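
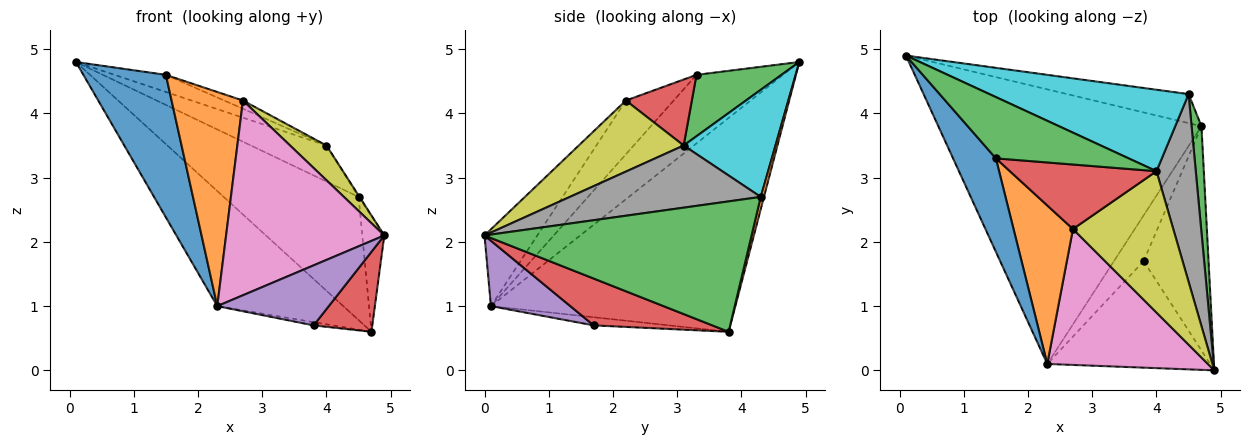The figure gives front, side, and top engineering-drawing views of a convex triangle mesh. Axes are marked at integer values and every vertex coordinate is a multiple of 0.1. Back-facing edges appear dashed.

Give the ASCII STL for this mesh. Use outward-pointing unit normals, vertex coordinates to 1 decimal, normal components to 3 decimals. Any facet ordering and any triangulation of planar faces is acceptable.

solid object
 facet normal -0.600 0.309 -0.738
  outer loop
   vertex 2.3 0.1 1.0
   vertex 0.1 4.9 4.8
   vertex 4.7 3.8 0.6
  endloop
 endfacet
 facet normal 0.023 0.973 -0.229
  outer loop
   vertex 4.5 4.3 2.7
   vertex 4.7 3.8 0.6
   vertex 0.1 4.9 4.8
  endloop
 endfacet
 facet normal 0.994 0.082 0.075
  outer loop
   vertex 4.5 4.3 2.7
   vertex 4.9 0.0 2.1
   vertex 4.7 3.8 0.6
  endloop
 endfacet
 facet normal 0.562 -0.278 -0.779
  outer loop
   vertex 3.8 1.7 0.7
   vertex 4.7 3.8 0.6
   vertex 4.9 0.0 2.1
  endloop
 endfacet
 facet normal 0.330 -0.464 -0.822
  outer loop
   vertex 3.8 1.7 0.7
   vertex 4.9 0.0 2.1
   vertex 2.3 0.1 1.0
  endloop
 endfacet
 facet normal -0.264 0.068 -0.962
  outer loop
   vertex 3.8 1.7 0.7
   vertex 2.3 0.1 1.0
   vertex 4.7 3.8 0.6
  endloop
 endfacet
 facet normal -0.264 -0.791 0.552
  outer loop
   vertex 2.7 2.2 4.2
   vertex 2.3 0.1 1.0
   vertex 4.9 0.0 2.1
  endloop
 endfacet
 facet normal 0.845 0.004 0.534
  outer loop
   vertex 4.0 3.1 3.5
   vertex 4.9 0.0 2.1
   vertex 4.5 4.3 2.7
  endloop
 endfacet
 facet normal 0.567 -0.197 0.800
  outer loop
   vertex 4.0 3.1 3.5
   vertex 2.7 2.2 4.2
   vertex 4.9 0.0 2.1
  endloop
 endfacet
 facet normal 0.441 0.363 0.821
  outer loop
   vertex 4.0 3.1 3.5
   vertex 4.5 4.3 2.7
   vertex 0.1 4.9 4.8
  endloop
 endfacet
 facet normal -0.660 -0.629 0.412
  outer loop
   vertex 1.5 3.3 4.6
   vertex 0.1 4.9 4.8
   vertex 2.3 0.1 1.0
  endloop
 endfacet
 facet normal -0.474 -0.708 0.524
  outer loop
   vertex 1.5 3.3 4.6
   vertex 2.3 0.1 1.0
   vertex 2.7 2.2 4.2
  endloop
 endfacet
 facet normal 0.407 0.246 0.880
  outer loop
   vertex 1.5 3.3 4.6
   vertex 4.0 3.1 3.5
   vertex 0.1 4.9 4.8
  endloop
 endfacet
 facet normal 0.408 0.115 0.906
  outer loop
   vertex 1.5 3.3 4.6
   vertex 2.7 2.2 4.2
   vertex 4.0 3.1 3.5
  endloop
 endfacet
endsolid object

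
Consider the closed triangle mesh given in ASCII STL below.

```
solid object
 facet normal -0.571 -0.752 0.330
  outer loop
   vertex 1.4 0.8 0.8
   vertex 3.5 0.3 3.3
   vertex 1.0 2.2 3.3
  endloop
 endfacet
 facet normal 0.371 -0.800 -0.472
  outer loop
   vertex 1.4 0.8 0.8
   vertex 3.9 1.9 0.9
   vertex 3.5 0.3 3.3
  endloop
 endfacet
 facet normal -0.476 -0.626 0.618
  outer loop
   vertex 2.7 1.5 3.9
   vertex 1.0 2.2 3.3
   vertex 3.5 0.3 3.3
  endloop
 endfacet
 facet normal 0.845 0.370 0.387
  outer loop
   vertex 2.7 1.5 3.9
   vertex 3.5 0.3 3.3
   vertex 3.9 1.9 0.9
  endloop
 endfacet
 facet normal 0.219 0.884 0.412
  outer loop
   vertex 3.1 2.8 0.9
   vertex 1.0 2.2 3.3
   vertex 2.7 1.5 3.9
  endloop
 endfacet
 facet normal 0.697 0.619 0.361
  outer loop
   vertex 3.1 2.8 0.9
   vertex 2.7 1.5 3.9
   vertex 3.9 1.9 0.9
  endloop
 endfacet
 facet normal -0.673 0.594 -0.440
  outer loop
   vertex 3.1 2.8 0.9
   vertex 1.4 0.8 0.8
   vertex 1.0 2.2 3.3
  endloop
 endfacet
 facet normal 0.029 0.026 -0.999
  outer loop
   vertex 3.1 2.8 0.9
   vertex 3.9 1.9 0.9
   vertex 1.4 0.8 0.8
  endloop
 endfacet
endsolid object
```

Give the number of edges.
12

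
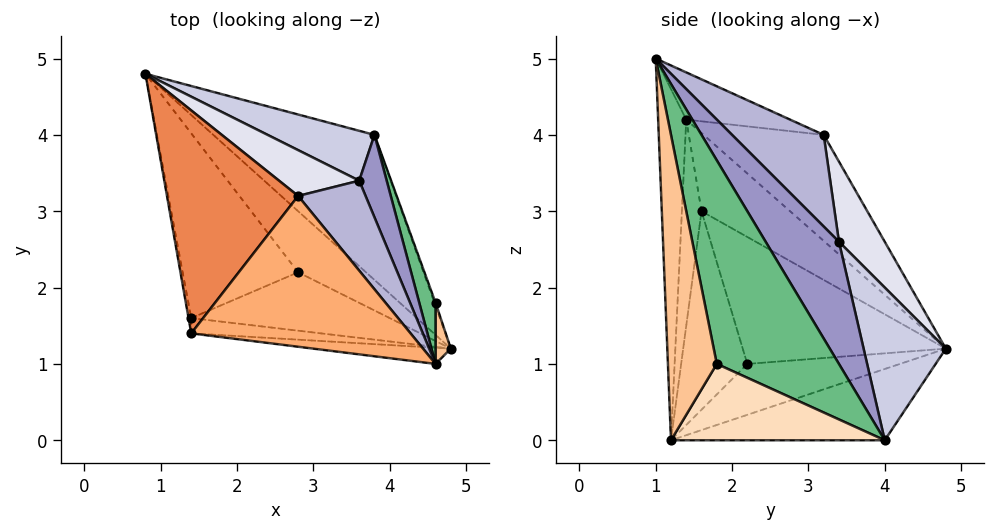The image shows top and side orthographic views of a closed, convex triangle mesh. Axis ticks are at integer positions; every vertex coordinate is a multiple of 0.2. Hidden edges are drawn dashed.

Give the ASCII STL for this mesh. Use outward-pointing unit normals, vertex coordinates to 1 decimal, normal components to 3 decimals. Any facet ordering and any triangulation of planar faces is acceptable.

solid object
 facet normal -0.113 -0.993 -0.044
  outer loop
   vertex 1.4 1.4 4.2
   vertex 4.8 1.2 0.0
   vertex 4.6 1.0 5.0
  endloop
 endfacet
 facet normal -0.400 -0.143 -0.905
  outer loop
   vertex 3.8 4.0 0.0
   vertex 4.8 1.2 0.0
   vertex 0.8 4.8 1.2
  endloop
 endfacet
 facet normal -0.979 -0.202 -0.034
  outer loop
   vertex 1.4 1.6 3.0
   vertex 1.4 1.4 4.2
   vertex 0.8 4.8 1.2
  endloop
 endfacet
 facet normal -0.253 -0.954 -0.159
  outer loop
   vertex 1.4 1.6 3.0
   vertex 4.8 1.2 0.0
   vertex 1.4 1.4 4.2
  endloop
 endfacet
 facet normal -0.545 0.499 0.674
  outer loop
   vertex 2.8 3.2 4.0
   vertex 0.8 4.8 1.2
   vertex 1.4 1.4 4.2
  endloop
 endfacet
 facet normal -0.203 0.263 0.943
  outer loop
   vertex 2.8 3.2 4.0
   vertex 1.4 1.4 4.2
   vertex 4.6 1.0 5.0
  endloop
 endfacet
 facet normal 0.969 0.242 0.048
  outer loop
   vertex 4.6 1.8 1.0
   vertex 4.6 1.0 5.0
   vertex 4.8 1.2 0.0
  endloop
 endfacet
 facet normal 0.942 0.336 -0.013
  outer loop
   vertex 4.6 1.8 1.0
   vertex 4.8 1.2 0.0
   vertex 3.8 4.0 0.0
  endloop
 endfacet
 facet normal 0.926 0.370 0.074
  outer loop
   vertex 4.6 1.8 1.0
   vertex 3.8 4.0 0.0
   vertex 4.6 1.0 5.0
  endloop
 endfacet
 facet normal -0.557 -0.371 -0.743
  outer loop
   vertex 2.8 2.2 1.0
   vertex 0.8 4.8 1.2
   vertex 4.8 1.2 0.0
  endloop
 endfacet
 facet normal -0.657 -0.459 -0.598
  outer loop
   vertex 2.8 2.2 1.0
   vertex 1.4 1.6 3.0
   vertex 0.8 4.8 1.2
  endloop
 endfacet
 facet normal -0.577 -0.577 -0.577
  outer loop
   vertex 2.8 2.2 1.0
   vertex 4.8 1.2 0.0
   vertex 1.4 1.6 3.0
  endloop
 endfacet
 facet normal 0.827 0.531 0.186
  outer loop
   vertex 3.6 3.4 2.6
   vertex 4.6 1.0 5.0
   vertex 3.8 4.0 0.0
  endloop
 endfacet
 facet normal 0.590 0.680 0.434
  outer loop
   vertex 3.6 3.4 2.6
   vertex 2.8 3.2 4.0
   vertex 4.6 1.0 5.0
  endloop
 endfacet
 facet normal 0.337 0.911 0.236
  outer loop
   vertex 3.6 3.4 2.6
   vertex 3.8 4.0 0.0
   vertex 0.8 4.8 1.2
  endloop
 endfacet
 facet normal 0.302 0.905 0.302
  outer loop
   vertex 3.6 3.4 2.6
   vertex 0.8 4.8 1.2
   vertex 2.8 3.2 4.0
  endloop
 endfacet
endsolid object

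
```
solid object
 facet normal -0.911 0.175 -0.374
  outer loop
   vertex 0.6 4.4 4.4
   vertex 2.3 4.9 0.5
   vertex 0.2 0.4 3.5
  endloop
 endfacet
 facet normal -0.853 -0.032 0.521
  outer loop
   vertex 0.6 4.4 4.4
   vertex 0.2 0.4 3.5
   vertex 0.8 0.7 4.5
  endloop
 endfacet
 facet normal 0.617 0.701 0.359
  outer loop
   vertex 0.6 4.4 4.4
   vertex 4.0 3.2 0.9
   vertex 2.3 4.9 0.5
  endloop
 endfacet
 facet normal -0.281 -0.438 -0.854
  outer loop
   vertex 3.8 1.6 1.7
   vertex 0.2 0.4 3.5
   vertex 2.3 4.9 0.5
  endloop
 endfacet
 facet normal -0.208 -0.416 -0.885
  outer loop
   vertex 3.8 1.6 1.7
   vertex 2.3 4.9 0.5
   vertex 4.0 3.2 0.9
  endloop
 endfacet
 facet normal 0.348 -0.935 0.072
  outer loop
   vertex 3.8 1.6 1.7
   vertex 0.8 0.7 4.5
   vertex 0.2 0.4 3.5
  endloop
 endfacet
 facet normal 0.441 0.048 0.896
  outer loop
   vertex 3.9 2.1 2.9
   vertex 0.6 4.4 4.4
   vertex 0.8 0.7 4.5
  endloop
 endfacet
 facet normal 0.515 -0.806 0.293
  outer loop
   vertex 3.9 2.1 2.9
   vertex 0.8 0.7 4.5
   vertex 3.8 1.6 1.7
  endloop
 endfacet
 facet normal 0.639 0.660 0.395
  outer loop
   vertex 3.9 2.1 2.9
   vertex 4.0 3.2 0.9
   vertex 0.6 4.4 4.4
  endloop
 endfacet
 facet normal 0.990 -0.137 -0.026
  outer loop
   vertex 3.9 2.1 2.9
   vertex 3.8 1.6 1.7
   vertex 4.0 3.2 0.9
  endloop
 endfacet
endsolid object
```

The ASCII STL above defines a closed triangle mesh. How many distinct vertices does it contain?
7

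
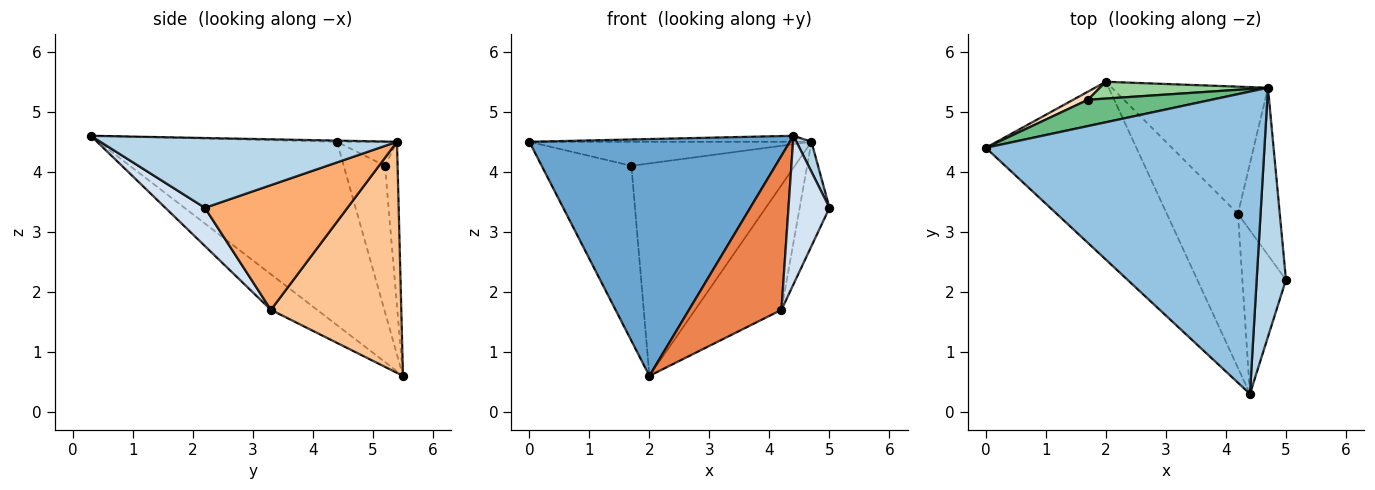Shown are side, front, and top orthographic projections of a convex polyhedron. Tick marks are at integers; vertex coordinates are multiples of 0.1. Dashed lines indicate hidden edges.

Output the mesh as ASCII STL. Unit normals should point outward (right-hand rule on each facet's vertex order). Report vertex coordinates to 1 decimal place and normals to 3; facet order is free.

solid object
 facet normal -0.590 -0.645 -0.485
  outer loop
   vertex 2.0 5.5 0.6
   vertex 4.4 0.3 4.6
   vertex 0.0 4.4 4.5
  endloop
 endfacet
 facet normal -0.004 0.020 1.000
  outer loop
   vertex 4.7 5.4 4.5
   vertex 0.0 4.4 4.5
   vertex 4.4 0.3 4.6
  endloop
 endfacet
 facet normal 0.921 -0.047 0.387
  outer loop
   vertex 4.7 5.4 4.5
   vertex 4.4 0.3 4.6
   vertex 5.0 2.2 3.4
  endloop
 endfacet
 facet normal 0.544 -0.564 -0.621
  outer loop
   vertex 4.2 3.3 1.7
   vertex 5.0 2.2 3.4
   vertex 4.4 0.3 4.6
  endloop
 endfacet
 facet normal -0.333 -0.667 -0.667
  outer loop
   vertex 4.2 3.3 1.7
   vertex 4.4 0.3 4.6
   vertex 2.0 5.5 0.6
  endloop
 endfacet
 facet normal 0.930 0.194 -0.312
  outer loop
   vertex 4.2 3.3 1.7
   vertex 4.7 5.4 4.5
   vertex 5.0 2.2 3.4
  endloop
 endfacet
 facet normal 0.726 0.481 -0.491
  outer loop
   vertex 4.2 3.3 1.7
   vertex 2.0 5.5 0.6
   vertex 4.7 5.4 4.5
  endloop
 endfacet
 facet normal -0.417 0.908 0.042
  outer loop
   vertex 1.7 5.2 4.1
   vertex 2.0 5.5 0.6
   vertex 0.0 4.4 4.5
  endloop
 endfacet
 facet normal -0.142 0.667 0.731
  outer loop
   vertex 1.7 5.2 4.1
   vertex 0.0 4.4 4.5
   vertex 4.7 5.4 4.5
  endloop
 endfacet
 facet normal -0.077 0.994 0.079
  outer loop
   vertex 1.7 5.2 4.1
   vertex 4.7 5.4 4.5
   vertex 2.0 5.5 0.6
  endloop
 endfacet
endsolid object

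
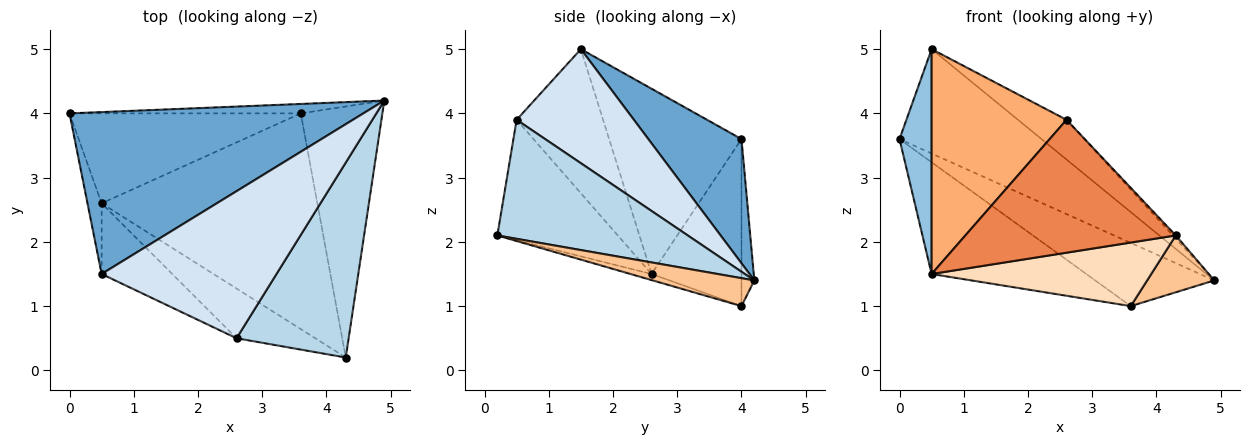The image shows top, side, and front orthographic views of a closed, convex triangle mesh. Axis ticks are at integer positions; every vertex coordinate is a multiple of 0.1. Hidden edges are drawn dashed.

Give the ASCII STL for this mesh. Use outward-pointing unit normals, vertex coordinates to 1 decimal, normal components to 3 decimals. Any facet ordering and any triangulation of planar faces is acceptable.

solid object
 facet normal 0.335 0.510 0.792
  outer loop
   vertex 0.5 1.5 5.0
   vertex 4.9 4.2 1.4
   vertex 0.0 4.0 3.6
  endloop
 endfacet
 facet normal -0.969 -0.235 -0.074
  outer loop
   vertex 0.5 2.6 1.5
   vertex 0.5 1.5 5.0
   vertex 0.0 4.0 3.6
  endloop
 endfacet
 facet normal 0.728 0.011 0.686
  outer loop
   vertex 2.6 0.5 3.9
   vertex 4.3 0.2 2.1
   vertex 4.9 4.2 1.4
  endloop
 endfacet
 facet normal 0.533 0.221 0.817
  outer loop
   vertex 2.6 0.5 3.9
   vertex 4.9 4.2 1.4
   vertex 0.5 1.5 5.0
  endloop
 endfacet
 facet normal -0.473 -0.825 -0.309
  outer loop
   vertex 2.6 0.5 3.9
   vertex 0.5 2.6 1.5
   vertex 4.3 0.2 2.1
  endloop
 endfacet
 facet normal -0.522 -0.814 -0.256
  outer loop
   vertex 2.6 0.5 3.9
   vertex 0.5 1.5 5.0
   vertex 0.5 2.6 1.5
  endloop
 endfacet
 facet normal 0.317 -0.209 -0.925
  outer loop
   vertex 3.6 4.0 1.0
   vertex 4.9 4.2 1.4
   vertex 4.3 0.2 2.1
  endloop
 endfacet
 facet normal -0.027 -0.283 -0.959
  outer loop
   vertex 3.6 4.0 1.0
   vertex 4.3 0.2 2.1
   vertex 0.5 2.6 1.5
  endloop
 endfacet
 facet normal -0.106 0.983 -0.147
  outer loop
   vertex 3.6 4.0 1.0
   vertex 0.0 4.0 3.6
   vertex 4.9 4.2 1.4
  endloop
 endfacet
 facet normal -0.413 0.710 -0.571
  outer loop
   vertex 3.6 4.0 1.0
   vertex 0.5 2.6 1.5
   vertex 0.0 4.0 3.6
  endloop
 endfacet
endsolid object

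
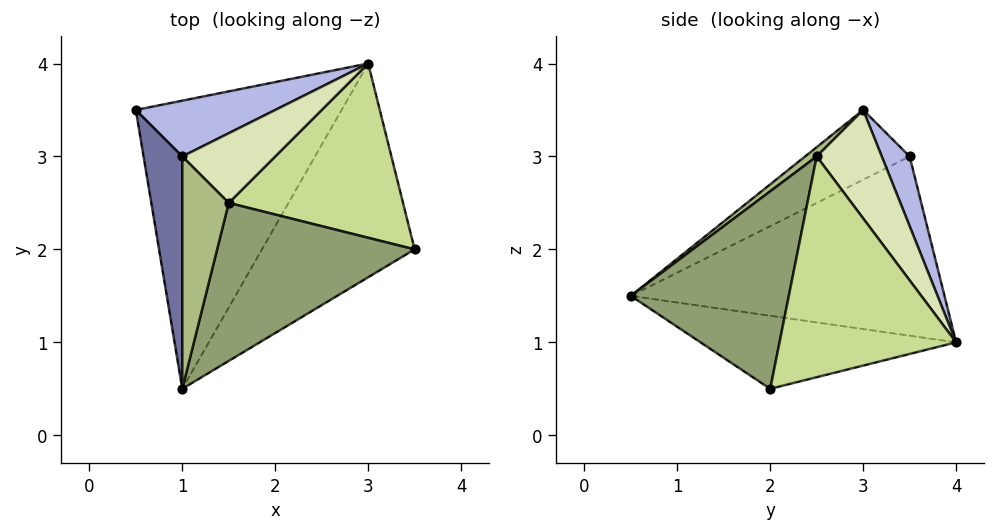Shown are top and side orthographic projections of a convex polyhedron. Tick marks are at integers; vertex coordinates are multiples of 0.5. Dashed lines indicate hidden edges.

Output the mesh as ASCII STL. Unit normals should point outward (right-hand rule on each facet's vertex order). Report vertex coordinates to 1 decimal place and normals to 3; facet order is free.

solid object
 facet normal -0.815 -0.362 0.453
  outer loop
   vertex 1.0 3.0 3.5
   vertex 0.5 3.5 3.0
   vertex 1.0 0.5 1.5
  endloop
 endfacet
 facet normal -0.634 0.258 -0.728
  outer loop
   vertex 3.0 4.0 1.0
   vertex 1.0 0.5 1.5
   vertex 0.5 3.5 3.0
  endloop
 endfacet
 facet normal -0.428 0.117 -0.896
  outer loop
   vertex 3.0 4.0 1.0
   vertex 3.5 2.0 0.5
   vertex 1.0 0.5 1.5
  endloop
 endfacet
 facet normal 0.267 0.802 0.535
  outer loop
   vertex 3.0 4.0 1.0
   vertex 0.5 3.5 3.0
   vertex 1.0 3.0 3.5
  endloop
 endfacet
 facet normal 0.577 -0.577 0.577
  outer loop
   vertex 1.5 2.5 3.0
   vertex 1.0 0.5 1.5
   vertex 3.5 2.0 0.5
  endloop
 endfacet
 facet normal 0.154 -0.617 0.772
  outer loop
   vertex 1.5 2.5 3.0
   vertex 1.0 3.0 3.5
   vertex 1.0 0.5 1.5
  endloop
 endfacet
 facet normal 0.784 0.041 0.619
  outer loop
   vertex 1.5 2.5 3.0
   vertex 3.5 2.0 0.5
   vertex 3.0 4.0 1.0
  endloop
 endfacet
 facet normal 0.755 0.108 0.647
  outer loop
   vertex 1.5 2.5 3.0
   vertex 3.0 4.0 1.0
   vertex 1.0 3.0 3.5
  endloop
 endfacet
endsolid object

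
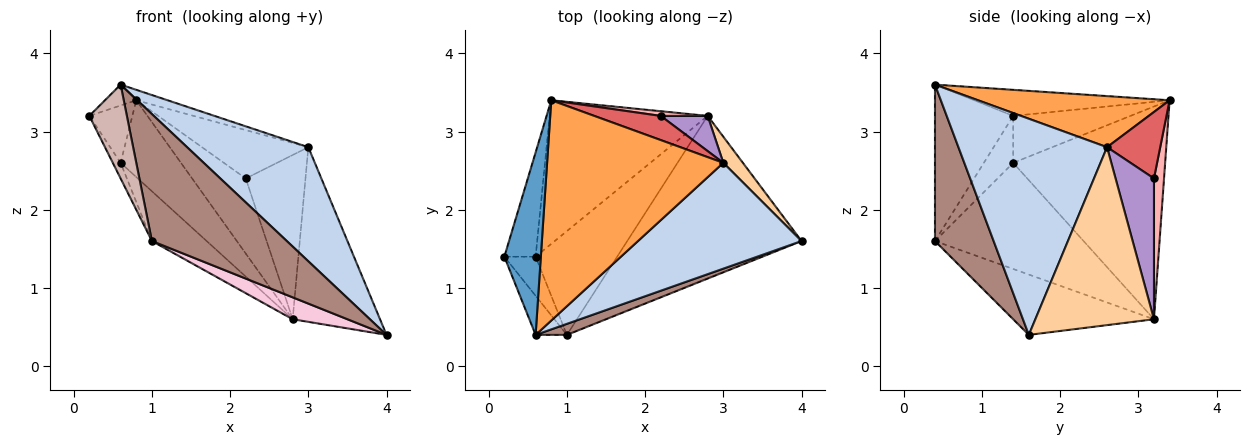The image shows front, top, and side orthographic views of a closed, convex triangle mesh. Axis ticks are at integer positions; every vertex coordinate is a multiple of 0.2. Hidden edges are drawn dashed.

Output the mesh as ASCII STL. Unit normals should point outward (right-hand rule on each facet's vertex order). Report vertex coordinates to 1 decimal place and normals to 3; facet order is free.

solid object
 facet normal -0.579 0.093 0.810
  outer loop
   vertex 0.6 0.4 3.6
   vertex 0.8 3.4 3.4
   vertex 0.2 1.4 3.2
  endloop
 endfacet
 facet normal 0.668 -0.545 0.506
  outer loop
   vertex 3.0 2.6 2.8
   vertex 0.6 0.4 3.6
   vertex 4.0 1.6 0.4
  endloop
 endfacet
 facet normal 0.278 0.045 0.959
  outer loop
   vertex 3.0 2.6 2.8
   vertex 0.8 3.4 3.4
   vertex 0.6 0.4 3.6
  endloop
 endfacet
 facet normal 0.802 0.591 0.088
  outer loop
   vertex 2.8 3.2 0.6
   vertex 3.0 2.6 2.8
   vertex 4.0 1.6 0.4
  endloop
 endfacet
 facet normal -0.796 0.292 -0.531
  outer loop
   vertex 0.6 1.4 2.6
   vertex 0.2 1.4 3.2
   vertex 0.8 3.4 3.4
  endloop
 endfacet
 facet normal -0.765 0.304 -0.568
  outer loop
   vertex 0.6 1.4 2.6
   vertex 0.8 3.4 3.4
   vertex 2.8 3.2 0.6
  endloop
 endfacet
 facet normal 0.408 0.816 0.408
  outer loop
   vertex 2.2 3.2 2.4
   vertex 0.8 3.4 3.4
   vertex 3.0 2.6 2.8
  endloop
 endfacet
 facet normal 0.184 0.981 0.061
  outer loop
   vertex 2.2 3.2 2.4
   vertex 2.8 3.2 0.6
   vertex 0.8 3.4 3.4
  endloop
 endfacet
 facet normal 0.532 0.828 0.177
  outer loop
   vertex 2.2 3.2 2.4
   vertex 3.0 2.6 2.8
   vertex 2.8 3.2 0.6
  endloop
 endfacet
 facet normal -0.761 0.280 -0.585
  outer loop
   vertex 1.0 0.4 1.6
   vertex 0.6 1.4 2.6
   vertex 2.8 3.2 0.6
  endloop
 endfacet
 facet normal 0.397 -0.914 0.079
  outer loop
   vertex 1.0 0.4 1.6
   vertex 4.0 1.6 0.4
   vertex 0.6 0.4 3.6
  endloop
 endfacet
 facet normal -0.887 -0.426 -0.177
  outer loop
   vertex 1.0 0.4 1.6
   vertex 0.6 0.4 3.6
   vertex 0.2 1.4 3.2
  endloop
 endfacet
 facet normal -0.812 0.217 -0.542
  outer loop
   vertex 1.0 0.4 1.6
   vertex 0.2 1.4 3.2
   vertex 0.6 1.4 2.6
  endloop
 endfacet
 facet normal -0.324 -0.126 -0.937
  outer loop
   vertex 1.0 0.4 1.6
   vertex 2.8 3.2 0.6
   vertex 4.0 1.6 0.4
  endloop
 endfacet
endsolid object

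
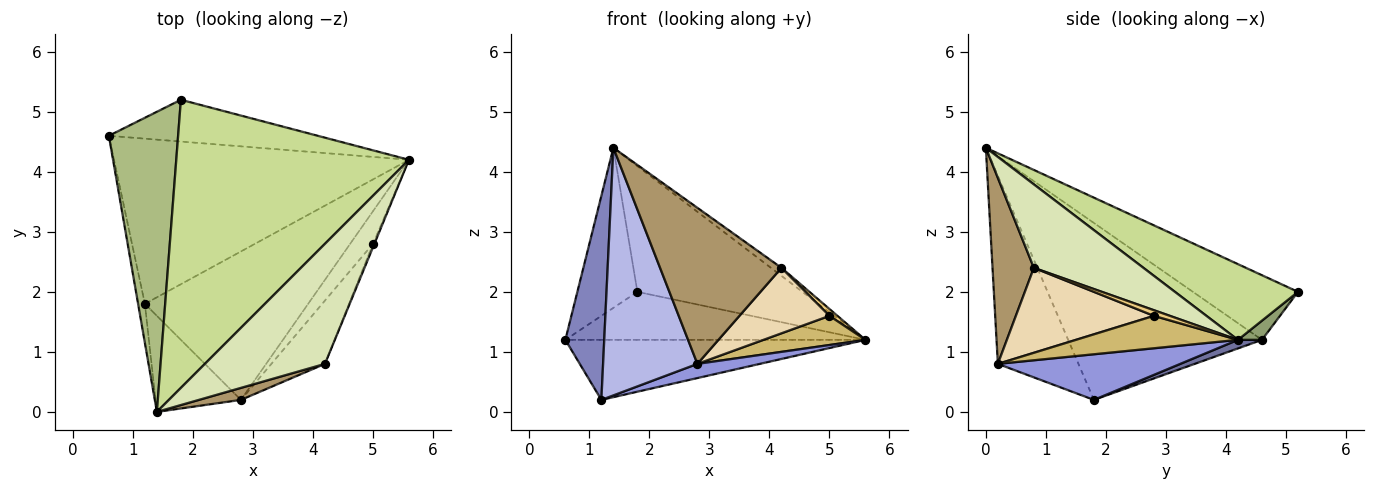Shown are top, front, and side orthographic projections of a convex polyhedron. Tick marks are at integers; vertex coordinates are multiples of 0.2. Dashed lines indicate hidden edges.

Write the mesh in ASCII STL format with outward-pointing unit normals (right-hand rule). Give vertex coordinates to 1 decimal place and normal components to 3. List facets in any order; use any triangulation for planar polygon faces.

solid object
 facet normal 0.027 0.341 -0.940
  outer loop
   vertex 1.2 1.8 0.2
   vertex 0.6 4.6 1.2
   vertex 5.6 4.2 1.2
  endloop
 endfacet
 facet normal -0.980 -0.197 -0.038
  outer loop
   vertex 1.2 1.8 0.2
   vertex 1.4 0.0 4.4
   vertex 0.6 4.6 1.2
  endloop
 endfacet
 facet normal 0.268 -0.092 -0.959
  outer loop
   vertex 2.8 0.2 0.8
   vertex 1.2 1.8 0.2
   vertex 5.6 4.2 1.2
  endloop
 endfacet
 facet normal -0.623 -0.729 -0.283
  outer loop
   vertex 2.8 0.2 0.8
   vertex 1.4 0.0 4.4
   vertex 1.2 1.8 0.2
  endloop
 endfacet
 facet normal 0.060 0.753 -0.655
  outer loop
   vertex 1.8 5.2 2.0
   vertex 5.6 4.2 1.2
   vertex 0.6 4.6 1.2
  endloop
 endfacet
 facet normal -0.636 0.363 0.681
  outer loop
   vertex 1.8 5.2 2.0
   vertex 0.6 4.6 1.2
   vertex 1.4 0.0 4.4
  endloop
 endfacet
 facet normal 0.286 0.383 0.878
  outer loop
   vertex 1.8 5.2 2.0
   vertex 1.4 0.0 4.4
   vertex 5.6 4.2 1.2
  endloop
 endfacet
 facet normal 0.570 0.055 0.820
  outer loop
   vertex 4.2 0.8 2.4
   vertex 5.6 4.2 1.2
   vertex 1.4 0.0 4.4
  endloop
 endfacet
 facet normal 0.322 -0.944 0.073
  outer loop
   vertex 4.2 0.8 2.4
   vertex 1.4 0.0 4.4
   vertex 2.8 0.2 0.8
  endloop
 endfacet
 facet normal 0.727 -0.458 -0.512
  outer loop
   vertex 5.0 2.8 1.6
   vertex 2.8 0.2 0.8
   vertex 5.6 4.2 1.2
  endloop
 endfacet
 facet normal 0.873 -0.436 -0.218
  outer loop
   vertex 5.0 2.8 1.6
   vertex 5.6 4.2 1.2
   vertex 4.2 0.8 2.4
  endloop
 endfacet
 facet normal 0.741 -0.483 -0.467
  outer loop
   vertex 5.0 2.8 1.6
   vertex 4.2 0.8 2.4
   vertex 2.8 0.2 0.8
  endloop
 endfacet
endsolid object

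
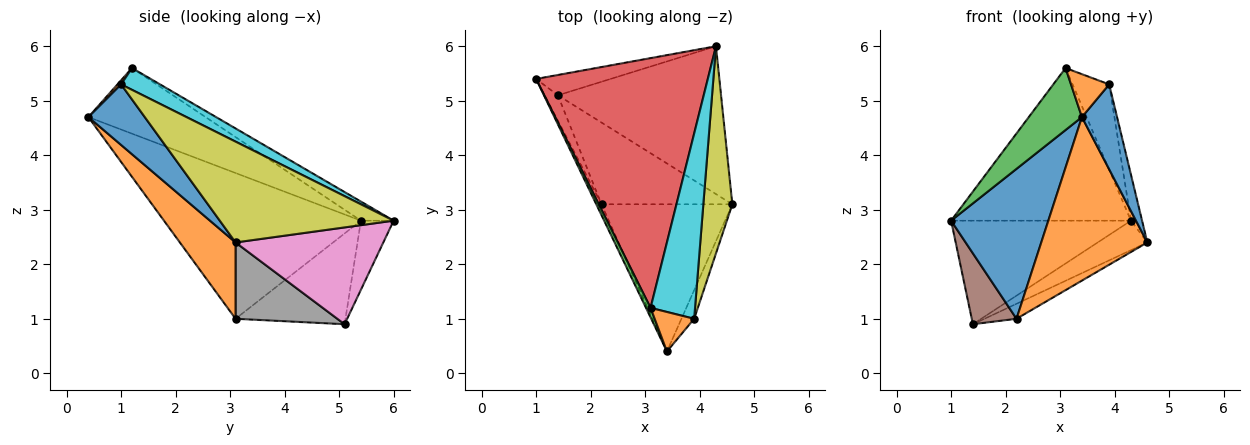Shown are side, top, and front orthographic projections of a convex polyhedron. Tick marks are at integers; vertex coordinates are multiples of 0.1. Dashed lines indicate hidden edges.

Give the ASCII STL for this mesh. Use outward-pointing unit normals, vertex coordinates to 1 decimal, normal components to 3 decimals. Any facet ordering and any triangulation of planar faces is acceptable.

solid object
 facet normal -0.896 -0.442 -0.032
  outer loop
   vertex 2.2 3.1 1.0
   vertex 3.4 0.4 4.7
   vertex 1.0 5.4 2.8
  endloop
 endfacet
 facet normal 0.364 -0.692 -0.623
  outer loop
   vertex 2.2 3.1 1.0
   vertex 4.6 3.1 2.4
   vertex 3.4 0.4 4.7
  endloop
 endfacet
 facet normal -0.909 -0.412 0.063
  outer loop
   vertex 3.1 1.2 5.6
   vertex 1.0 5.4 2.8
   vertex 3.4 0.4 4.7
  endloop
 endfacet
 facet normal -0.094 0.519 0.849
  outer loop
   vertex 3.1 1.2 5.6
   vertex 4.3 6.0 2.8
   vertex 1.0 5.4 2.8
  endloop
 endfacet
 facet normal -0.176 0.966 -0.190
  outer loop
   vertex 1.4 5.1 0.9
   vertex 1.0 5.4 2.8
   vertex 4.3 6.0 2.8
  endloop
 endfacet
 facet normal -0.918 -0.374 -0.134
  outer loop
   vertex 1.4 5.1 0.9
   vertex 2.2 3.1 1.0
   vertex 1.0 5.4 2.8
  endloop
 endfacet
 facet normal 0.503 0.169 -0.848
  outer loop
   vertex 1.4 5.1 0.9
   vertex 4.3 6.0 2.8
   vertex 4.6 3.1 2.4
  endloop
 endfacet
 facet normal 0.498 0.156 -0.853
  outer loop
   vertex 1.4 5.1 0.9
   vertex 4.6 3.1 2.4
   vertex 2.2 3.1 1.0
  endloop
 endfacet
 facet normal 0.959 0.061 0.276
  outer loop
   vertex 3.9 1.0 5.3
   vertex 4.6 3.1 2.4
   vertex 4.3 6.0 2.8
  endloop
 endfacet
 facet normal 0.407 0.382 0.830
  outer loop
   vertex 3.9 1.0 5.3
   vertex 4.3 6.0 2.8
   vertex 3.1 1.2 5.6
  endloop
 endfacet
 facet normal 0.835 -0.521 -0.175
  outer loop
   vertex 3.9 1.0 5.3
   vertex 3.4 0.4 4.7
   vertex 4.6 3.1 2.4
  endloop
 endfacet
 facet normal 0.070 -0.734 0.676
  outer loop
   vertex 3.9 1.0 5.3
   vertex 3.1 1.2 5.6
   vertex 3.4 0.4 4.7
  endloop
 endfacet
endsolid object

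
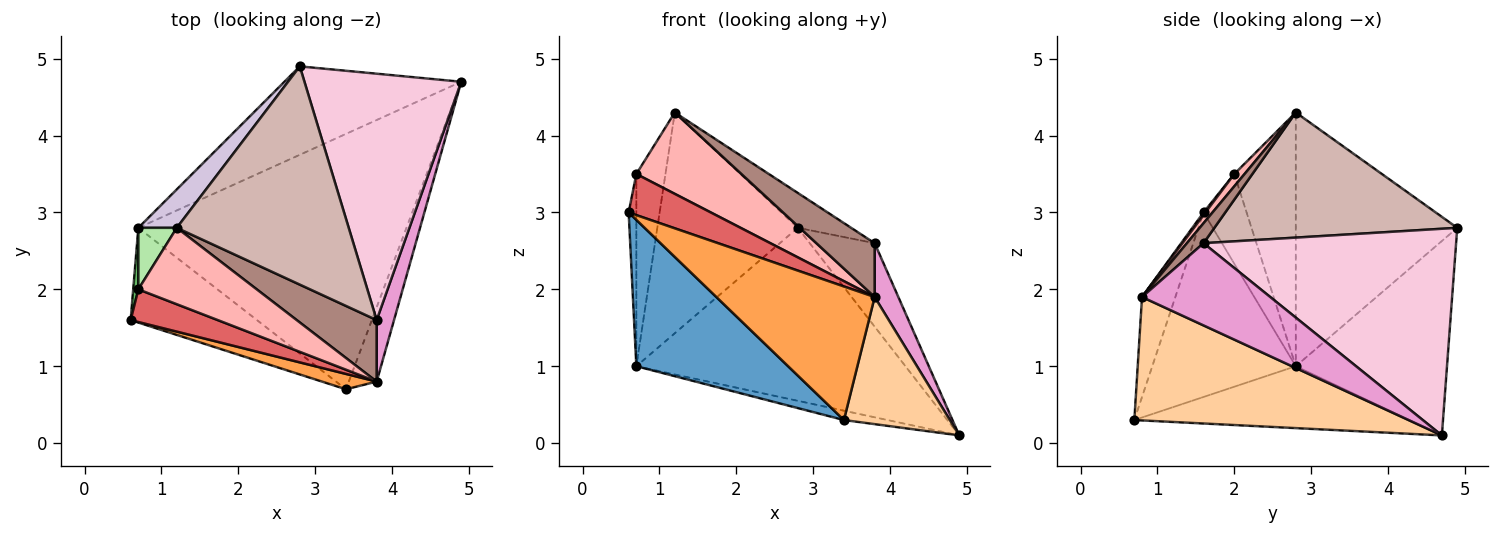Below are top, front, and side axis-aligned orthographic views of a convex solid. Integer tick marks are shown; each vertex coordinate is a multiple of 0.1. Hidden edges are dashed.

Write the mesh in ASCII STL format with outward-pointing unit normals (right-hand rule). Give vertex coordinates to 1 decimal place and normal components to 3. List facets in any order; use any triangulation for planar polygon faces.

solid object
 facet normal -0.622 -0.658 -0.426
  outer loop
   vertex 0.7 2.8 1.0
   vertex 3.4 0.7 0.3
   vertex 0.6 1.6 3.0
  endloop
 endfacet
 facet normal -0.225 0.036 -0.974
  outer loop
   vertex 0.7 2.8 1.0
   vertex 4.9 4.7 0.1
   vertex 3.4 0.7 0.3
  endloop
 endfacet
 facet normal -0.205 -0.972 0.112
  outer loop
   vertex 3.8 0.8 1.9
   vertex 0.6 1.6 3.0
   vertex 3.4 0.7 0.3
  endloop
 endfacet
 facet normal 0.913 -0.353 -0.206
  outer loop
   vertex 3.8 0.8 1.9
   vertex 3.4 0.7 0.3
   vertex 4.9 4.7 0.1
  endloop
 endfacet
 facet normal -0.983 0.176 0.056
  outer loop
   vertex 0.7 2.0 3.5
   vertex 0.7 2.8 1.0
   vertex 0.6 1.6 3.0
  endloop
 endfacet
 facet normal -0.895 0.424 0.136
  outer loop
   vertex 0.7 2.0 3.5
   vertex 1.2 2.8 4.3
   vertex 0.7 2.8 1.0
  endloop
 endfacet
 facet normal 0.018 -0.783 0.622
  outer loop
   vertex 0.7 2.0 3.5
   vertex 0.6 1.6 3.0
   vertex 3.8 0.8 1.9
  endloop
 endfacet
 facet normal 0.071 -0.727 0.683
  outer loop
   vertex 0.7 2.0 3.5
   vertex 3.8 0.8 1.9
   vertex 1.2 2.8 4.3
  endloop
 endfacet
 facet normal -0.447 0.796 -0.407
  outer loop
   vertex 2.8 4.9 2.8
   vertex 4.9 4.7 0.1
   vertex 0.7 2.8 1.0
  endloop
 endfacet
 facet normal -0.750 0.652 0.114
  outer loop
   vertex 2.8 4.9 2.8
   vertex 0.7 2.8 1.0
   vertex 1.2 2.8 4.3
  endloop
 endfacet
 facet normal 0.185 -0.647 0.740
  outer loop
   vertex 3.8 1.6 2.6
   vertex 1.2 2.8 4.3
   vertex 3.8 0.8 1.9
  endloop
 endfacet
 facet normal 0.584 0.128 0.802
  outer loop
   vertex 3.8 1.6 2.6
   vertex 2.8 4.9 2.8
   vertex 1.2 2.8 4.3
  endloop
 endfacet
 facet normal 0.963 -0.178 0.203
  outer loop
   vertex 3.8 1.6 2.6
   vertex 3.8 0.8 1.9
   vertex 4.9 4.7 0.1
  endloop
 endfacet
 facet normal 0.780 0.201 0.592
  outer loop
   vertex 3.8 1.6 2.6
   vertex 4.9 4.7 0.1
   vertex 2.8 4.9 2.8
  endloop
 endfacet
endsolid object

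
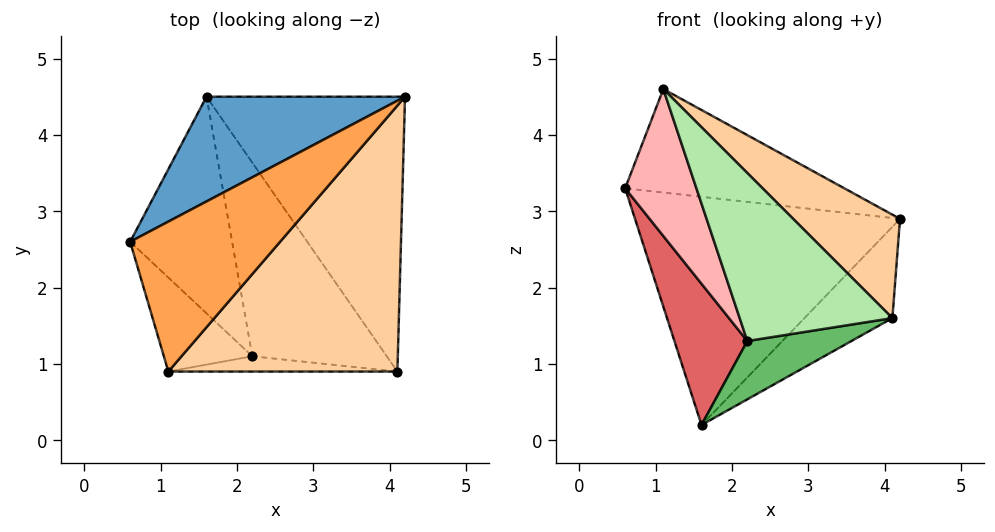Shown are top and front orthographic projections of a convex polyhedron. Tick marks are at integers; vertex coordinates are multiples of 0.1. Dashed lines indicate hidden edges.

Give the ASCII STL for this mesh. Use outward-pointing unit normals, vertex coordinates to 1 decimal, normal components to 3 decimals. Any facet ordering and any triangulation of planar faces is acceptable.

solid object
 facet normal -0.398 0.834 0.383
  outer loop
   vertex 1.6 4.5 0.2
   vertex 0.6 2.6 3.3
   vertex 4.2 4.5 2.9
  endloop
 endfacet
 facet normal 0.702 0.225 -0.676
  outer loop
   vertex 1.6 4.5 0.2
   vertex 4.2 4.5 2.9
   vertex 4.1 0.9 1.6
  endloop
 endfacet
 facet normal -0.204 0.556 0.806
  outer loop
   vertex 1.1 0.9 4.6
   vertex 4.2 4.5 2.9
   vertex 0.6 2.6 3.3
  endloop
 endfacet
 facet normal 0.682 -0.265 0.682
  outer loop
   vertex 1.1 0.9 4.6
   vertex 4.1 0.9 1.6
   vertex 4.2 4.5 2.9
  endloop
 endfacet
 facet normal 0.120 -0.286 -0.951
  outer loop
   vertex 2.2 1.1 1.3
   vertex 1.6 4.5 0.2
   vertex 4.1 0.9 1.6
  endloop
 endfacet
 facet normal -0.090 -0.992 -0.090
  outer loop
   vertex 2.2 1.1 1.3
   vertex 4.1 0.9 1.6
   vertex 1.1 0.9 4.6
  endloop
 endfacet
 facet normal -0.842 -0.295 -0.452
  outer loop
   vertex 2.2 1.1 1.3
   vertex 0.6 2.6 3.3
   vertex 1.6 4.5 0.2
  endloop
 endfacet
 facet normal -0.826 -0.475 -0.304
  outer loop
   vertex 2.2 1.1 1.3
   vertex 1.1 0.9 4.6
   vertex 0.6 2.6 3.3
  endloop
 endfacet
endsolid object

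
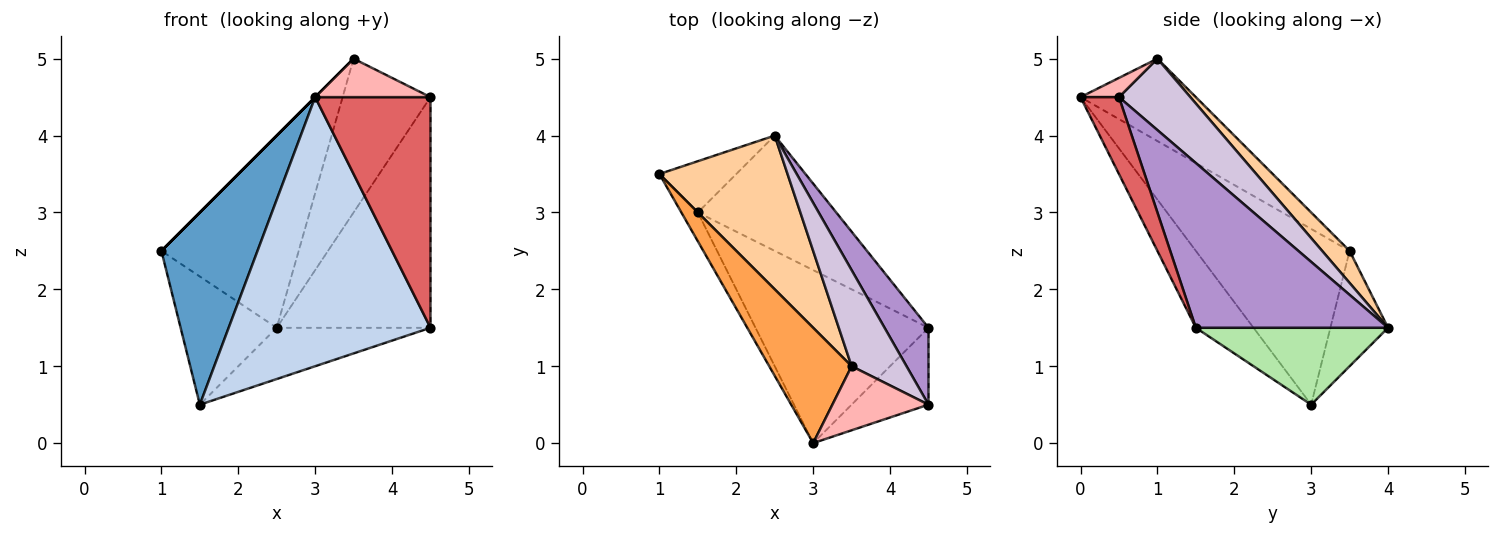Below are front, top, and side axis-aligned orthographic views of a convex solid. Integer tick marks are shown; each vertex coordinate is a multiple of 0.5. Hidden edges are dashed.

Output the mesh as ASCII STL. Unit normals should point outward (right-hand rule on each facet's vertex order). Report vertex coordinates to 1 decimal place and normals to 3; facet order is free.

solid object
 facet normal -0.845 -0.528 -0.079
  outer loop
   vertex 1.5 3.0 0.5
   vertex 3.0 0.0 4.5
   vertex 1.0 3.5 2.5
  endloop
 endfacet
 facet normal -0.234 -0.818 -0.526
  outer loop
   vertex 1.5 3.0 0.5
   vertex 4.5 1.5 1.5
   vertex 3.0 0.0 4.5
  endloop
 endfacet
 facet normal -0.707 0.000 0.707
  outer loop
   vertex 3.5 1.0 5.0
   vertex 1.0 3.5 2.5
   vertex 3.0 0.0 4.5
  endloop
 endfacet
 facet normal 0.154 0.772 0.617
  outer loop
   vertex 2.5 4.0 1.5
   vertex 1.0 3.5 2.5
   vertex 3.5 1.0 5.0
  endloop
 endfacet
 facet normal -0.487 0.811 -0.324
  outer loop
   vertex 2.5 4.0 1.5
   vertex 1.5 3.0 0.5
   vertex 1.0 3.5 2.5
  endloop
 endfacet
 facet normal 0.453 0.362 -0.815
  outer loop
   vertex 2.5 4.0 1.5
   vertex 4.5 1.5 1.5
   vertex 1.5 3.0 0.5
  endloop
 endfacet
 facet normal 0.302 -0.905 -0.302
  outer loop
   vertex 4.5 0.5 4.5
   vertex 3.0 0.0 4.5
   vertex 4.5 1.5 1.5
  endloop
 endfacet
 facet normal 0.169 -0.507 0.845
  outer loop
   vertex 4.5 0.5 4.5
   vertex 3.5 1.0 5.0
   vertex 3.0 0.0 4.5
  endloop
 endfacet
 facet normal 0.764 0.612 0.204
  outer loop
   vertex 4.5 0.5 4.5
   vertex 4.5 1.5 1.5
   vertex 2.5 4.0 1.5
  endloop
 endfacet
 facet normal 0.567 0.698 0.436
  outer loop
   vertex 4.5 0.5 4.5
   vertex 2.5 4.0 1.5
   vertex 3.5 1.0 5.0
  endloop
 endfacet
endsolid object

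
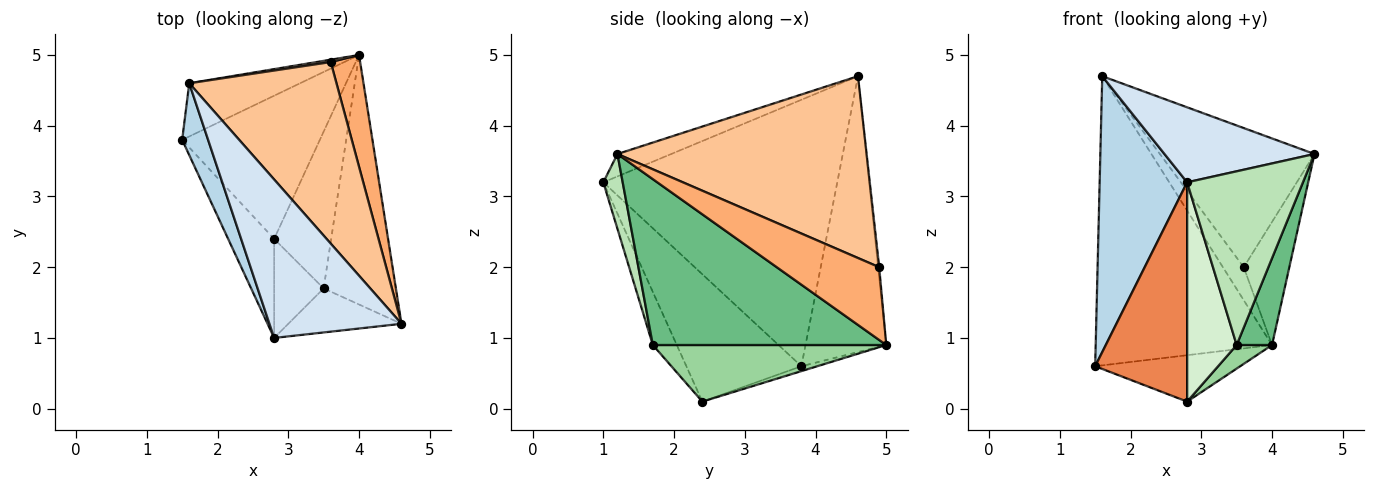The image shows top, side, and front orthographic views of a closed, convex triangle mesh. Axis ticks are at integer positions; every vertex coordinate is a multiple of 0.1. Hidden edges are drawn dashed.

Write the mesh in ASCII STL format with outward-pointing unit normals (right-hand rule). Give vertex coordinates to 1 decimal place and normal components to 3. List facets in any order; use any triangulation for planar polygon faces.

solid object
 facet normal -0.411 0.897 -0.165
  outer loop
   vertex 1.6 4.6 4.7
   vertex 4.0 5.0 0.9
   vertex 1.5 3.8 0.6
  endloop
 endfacet
 facet normal -0.034 0.308 -0.951
  outer loop
   vertex 2.8 2.4 0.1
   vertex 1.5 3.8 0.6
   vertex 4.0 5.0 0.9
  endloop
 endfacet
 facet normal -0.933 -0.349 0.091
  outer loop
   vertex 2.8 1.0 3.2
   vertex 1.6 4.6 4.7
   vertex 1.5 3.8 0.6
  endloop
 endfacet
 facet normal -0.152 -0.423 0.893
  outer loop
   vertex 2.8 1.0 3.2
   vertex 4.6 1.2 3.6
   vertex 1.6 4.6 4.7
  endloop
 endfacet
 facet normal -0.752 -0.601 -0.271
  outer loop
   vertex 2.8 1.0 3.2
   vertex 1.5 3.8 0.6
   vertex 2.8 2.4 0.1
  endloop
 endfacet
 facet normal 0.857 0.381 0.346
  outer loop
   vertex 3.6 4.9 2.0
   vertex 4.6 1.2 3.6
   vertex 4.0 5.0 0.9
  endloop
 endfacet
 facet normal 0.700 0.434 0.567
  outer loop
   vertex 3.6 4.9 2.0
   vertex 1.6 4.6 4.7
   vertex 4.6 1.2 3.6
  endloop
 endfacet
 facet normal -0.053 0.996 0.071
  outer loop
   vertex 3.6 4.9 2.0
   vertex 4.0 5.0 0.9
   vertex 1.6 4.6 4.7
  endloop
 endfacet
 facet normal 0.908 -0.138 -0.395
  outer loop
   vertex 3.5 1.7 0.9
   vertex 4.0 5.0 0.9
   vertex 4.6 1.2 3.6
  endloop
 endfacet
 facet normal 0.700 -0.106 -0.706
  outer loop
   vertex 3.5 1.7 0.9
   vertex 2.8 2.4 0.1
   vertex 4.0 5.0 0.9
  endloop
 endfacet
 facet normal 0.160 -0.957 -0.242
  outer loop
   vertex 3.5 1.7 0.9
   vertex 4.6 1.2 3.6
   vertex 2.8 1.0 3.2
  endloop
 endfacet
 facet normal -0.403 -0.834 -0.377
  outer loop
   vertex 3.5 1.7 0.9
   vertex 2.8 1.0 3.2
   vertex 2.8 2.4 0.1
  endloop
 endfacet
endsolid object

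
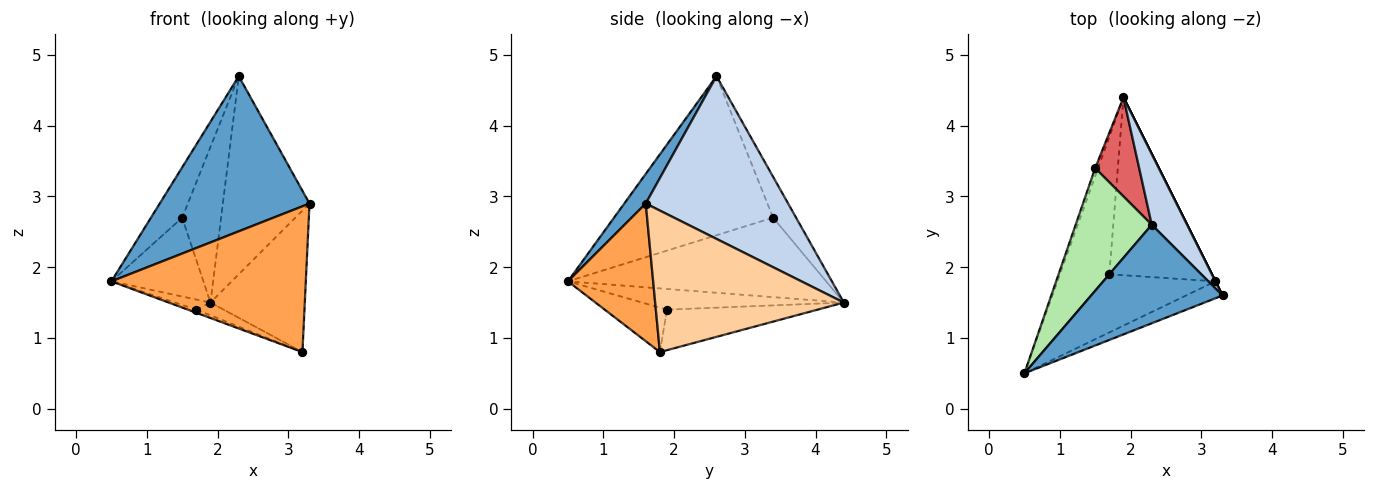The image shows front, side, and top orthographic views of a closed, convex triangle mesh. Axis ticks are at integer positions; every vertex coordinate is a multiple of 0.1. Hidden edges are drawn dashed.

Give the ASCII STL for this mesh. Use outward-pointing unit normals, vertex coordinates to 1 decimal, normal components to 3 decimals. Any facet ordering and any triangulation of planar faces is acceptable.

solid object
 facet normal 0.120 -0.838 0.532
  outer loop
   vertex 2.3 2.6 4.7
   vertex 0.5 0.5 1.8
   vertex 3.3 1.6 2.9
  endloop
 endfacet
 facet normal 0.840 0.511 0.183
  outer loop
   vertex 2.3 2.6 4.7
   vertex 3.3 1.6 2.9
   vertex 1.9 4.4 1.5
  endloop
 endfacet
 facet normal 0.399 -0.911 -0.106
  outer loop
   vertex 3.2 1.8 0.8
   vertex 3.3 1.6 2.9
   vertex 0.5 0.5 1.8
  endloop
 endfacet
 facet normal 0.894 0.447 0.000
  outer loop
   vertex 3.2 1.8 0.8
   vertex 1.9 4.4 1.5
   vertex 3.3 1.6 2.9
  endloop
 endfacet
 facet normal -0.941 0.335 -0.034
  outer loop
   vertex 1.5 3.4 2.7
   vertex 1.9 4.4 1.5
   vertex 0.5 0.5 1.8
  endloop
 endfacet
 facet normal -0.888 0.174 0.425
  outer loop
   vertex 1.5 3.4 2.7
   vertex 0.5 0.5 1.8
   vertex 2.3 2.6 4.7
  endloop
 endfacet
 facet normal -0.446 0.755 0.480
  outer loop
   vertex 1.5 3.4 2.7
   vertex 2.3 2.6 4.7
   vertex 1.9 4.4 1.5
  endloop
 endfacet
 facet normal -0.386 0.068 -0.920
  outer loop
   vertex 1.7 1.9 1.4
   vertex 0.5 0.5 1.8
   vertex 1.9 4.4 1.5
  endloop
 endfacet
 facet normal -0.368 0.050 -0.928
  outer loop
   vertex 1.7 1.9 1.4
   vertex 3.2 1.8 0.8
   vertex 0.5 0.5 1.8
  endloop
 endfacet
 facet normal -0.367 0.066 -0.928
  outer loop
   vertex 1.7 1.9 1.4
   vertex 1.9 4.4 1.5
   vertex 3.2 1.8 0.8
  endloop
 endfacet
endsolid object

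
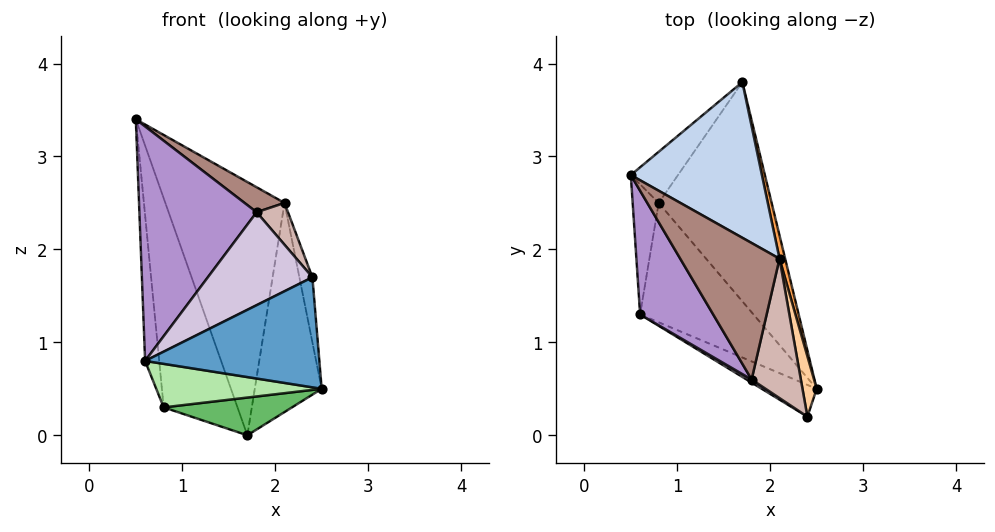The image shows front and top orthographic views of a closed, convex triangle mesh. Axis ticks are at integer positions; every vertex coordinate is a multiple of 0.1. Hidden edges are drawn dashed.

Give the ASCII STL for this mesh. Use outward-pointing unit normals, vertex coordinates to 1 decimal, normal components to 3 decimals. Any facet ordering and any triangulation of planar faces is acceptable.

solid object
 facet normal -0.409 -0.877 -0.253
  outer loop
   vertex 0.6 1.3 0.8
   vertex 2.5 0.5 0.5
   vertex 2.4 0.2 1.7
  endloop
 endfacet
 facet normal 0.612 0.674 0.414
  outer loop
   vertex 2.1 1.9 2.5
   vertex 1.7 3.8 0.0
   vertex 0.5 2.8 3.4
  endloop
 endfacet
 facet normal 0.971 0.239 0.027
  outer loop
   vertex 2.1 1.9 2.5
   vertex 2.5 0.5 0.5
   vertex 1.7 3.8 0.0
  endloop
 endfacet
 facet normal 0.986 0.121 0.112
  outer loop
   vertex 2.1 1.9 2.5
   vertex 2.4 0.2 1.7
   vertex 2.5 0.5 0.5
  endloop
 endfacet
 facet normal -0.083 -0.169 -0.982
  outer loop
   vertex 0.8 2.5 0.3
   vertex 1.7 3.8 0.0
   vertex 2.5 0.5 0.5
  endloop
 endfacet
 facet normal -0.281 -0.329 -0.902
  outer loop
   vertex 0.8 2.5 0.3
   vertex 2.5 0.5 0.5
   vertex 0.6 1.3 0.8
  endloop
 endfacet
 facet normal -0.829 0.543 -0.133
  outer loop
   vertex 0.8 2.5 0.3
   vertex 0.5 2.8 3.4
   vertex 1.7 3.8 0.0
  endloop
 endfacet
 facet normal -0.987 0.120 -0.107
  outer loop
   vertex 0.8 2.5 0.3
   vertex 0.6 1.3 0.8
   vertex 0.5 2.8 3.4
  endloop
 endfacet
 facet normal -0.751 -0.584 0.308
  outer loop
   vertex 1.8 0.6 2.4
   vertex 0.5 2.8 3.4
   vertex 0.6 1.3 0.8
  endloop
 endfacet
 facet normal -0.531 -0.847 0.028
  outer loop
   vertex 1.8 0.6 2.4
   vertex 0.6 1.3 0.8
   vertex 2.4 0.2 1.7
  endloop
 endfacet
 facet normal 0.412 -0.164 0.896
  outer loop
   vertex 1.8 0.6 2.4
   vertex 2.1 1.9 2.5
   vertex 0.5 2.8 3.4
  endloop
 endfacet
 facet normal 0.679 -0.211 0.703
  outer loop
   vertex 1.8 0.6 2.4
   vertex 2.4 0.2 1.7
   vertex 2.1 1.9 2.5
  endloop
 endfacet
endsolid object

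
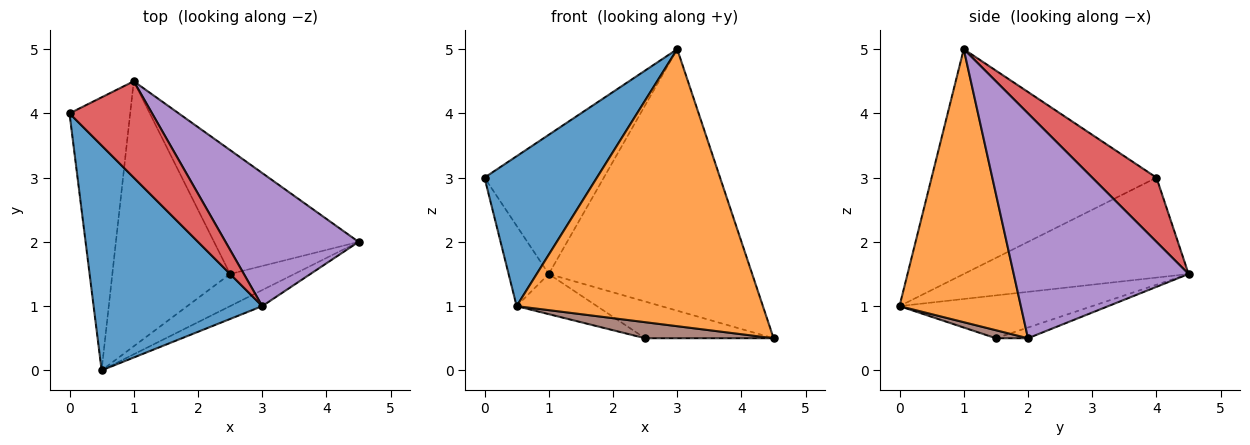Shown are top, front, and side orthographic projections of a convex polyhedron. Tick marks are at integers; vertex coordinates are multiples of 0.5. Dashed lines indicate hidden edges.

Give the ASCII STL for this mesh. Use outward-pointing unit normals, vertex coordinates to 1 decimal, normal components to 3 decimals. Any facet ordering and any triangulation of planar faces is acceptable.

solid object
 facet normal -0.743 -0.371 0.557
  outer loop
   vertex 3.0 1.0 5.0
   vertex 0.0 4.0 3.0
   vertex 0.5 0.0 1.0
  endloop
 endfacet
 facet normal 0.441 -0.896 -0.052
  outer loop
   vertex 3.0 1.0 5.0
   vertex 0.5 0.0 1.0
   vertex 4.5 2.0 0.5
  endloop
 endfacet
 facet normal -0.845 0.151 -0.513
  outer loop
   vertex 1.0 4.5 1.5
   vertex 0.5 0.0 1.0
   vertex 0.0 4.0 3.0
  endloop
 endfacet
 facet normal 0.405 0.752 0.520
  outer loop
   vertex 1.0 4.5 1.5
   vertex 0.0 4.0 3.0
   vertex 3.0 1.0 5.0
  endloop
 endfacet
 facet normal 0.608 0.707 0.360
  outer loop
   vertex 1.0 4.5 1.5
   vertex 3.0 1.0 5.0
   vertex 4.5 2.0 0.5
  endloop
 endfacet
 facet normal 0.111 -0.444 -0.889
  outer loop
   vertex 2.5 1.5 0.5
   vertex 4.5 2.0 0.5
   vertex 0.5 0.0 1.0
  endloop
 endfacet
 facet normal -0.071 0.283 -0.956
  outer loop
   vertex 2.5 1.5 0.5
   vertex 1.0 4.5 1.5
   vertex 4.5 2.0 0.5
  endloop
 endfacet
 facet normal -0.338 0.141 -0.930
  outer loop
   vertex 2.5 1.5 0.5
   vertex 0.5 0.0 1.0
   vertex 1.0 4.5 1.5
  endloop
 endfacet
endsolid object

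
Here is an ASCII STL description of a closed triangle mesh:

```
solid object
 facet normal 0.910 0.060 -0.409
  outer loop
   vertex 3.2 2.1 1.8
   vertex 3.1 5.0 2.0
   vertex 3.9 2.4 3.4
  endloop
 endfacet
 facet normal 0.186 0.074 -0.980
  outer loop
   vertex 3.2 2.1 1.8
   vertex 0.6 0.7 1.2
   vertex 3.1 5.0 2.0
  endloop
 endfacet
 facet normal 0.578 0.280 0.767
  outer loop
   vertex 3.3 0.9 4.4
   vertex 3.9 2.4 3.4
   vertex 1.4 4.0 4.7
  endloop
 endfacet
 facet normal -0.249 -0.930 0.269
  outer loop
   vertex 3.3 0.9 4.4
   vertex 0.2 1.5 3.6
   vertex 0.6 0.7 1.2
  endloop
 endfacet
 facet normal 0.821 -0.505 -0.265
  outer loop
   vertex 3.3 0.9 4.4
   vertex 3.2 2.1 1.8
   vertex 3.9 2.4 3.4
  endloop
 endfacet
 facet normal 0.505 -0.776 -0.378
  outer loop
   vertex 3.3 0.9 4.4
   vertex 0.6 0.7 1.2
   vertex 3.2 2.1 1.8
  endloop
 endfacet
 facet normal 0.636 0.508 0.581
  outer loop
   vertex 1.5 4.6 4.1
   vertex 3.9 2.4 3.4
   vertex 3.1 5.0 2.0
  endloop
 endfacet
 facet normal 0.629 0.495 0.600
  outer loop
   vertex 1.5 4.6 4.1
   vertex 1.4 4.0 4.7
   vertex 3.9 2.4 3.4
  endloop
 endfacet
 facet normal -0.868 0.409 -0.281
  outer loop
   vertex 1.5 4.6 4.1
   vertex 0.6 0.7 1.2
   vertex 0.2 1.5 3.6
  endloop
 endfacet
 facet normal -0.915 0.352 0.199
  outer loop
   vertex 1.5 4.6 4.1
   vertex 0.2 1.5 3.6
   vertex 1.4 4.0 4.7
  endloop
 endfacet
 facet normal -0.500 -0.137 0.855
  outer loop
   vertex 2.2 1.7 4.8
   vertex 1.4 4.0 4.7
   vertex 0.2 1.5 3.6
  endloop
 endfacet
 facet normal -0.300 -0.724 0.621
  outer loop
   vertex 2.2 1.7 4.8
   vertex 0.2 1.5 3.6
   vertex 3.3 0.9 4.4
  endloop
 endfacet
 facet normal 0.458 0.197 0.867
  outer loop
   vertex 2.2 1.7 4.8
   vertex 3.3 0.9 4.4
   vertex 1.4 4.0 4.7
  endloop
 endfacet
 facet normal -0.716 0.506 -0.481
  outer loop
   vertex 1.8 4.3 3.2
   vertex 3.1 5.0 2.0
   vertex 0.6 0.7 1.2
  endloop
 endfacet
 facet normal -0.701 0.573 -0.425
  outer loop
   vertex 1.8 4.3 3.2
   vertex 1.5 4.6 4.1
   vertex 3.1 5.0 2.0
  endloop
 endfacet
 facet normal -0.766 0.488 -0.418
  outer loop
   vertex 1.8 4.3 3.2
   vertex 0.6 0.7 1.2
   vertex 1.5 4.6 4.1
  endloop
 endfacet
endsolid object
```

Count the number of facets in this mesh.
16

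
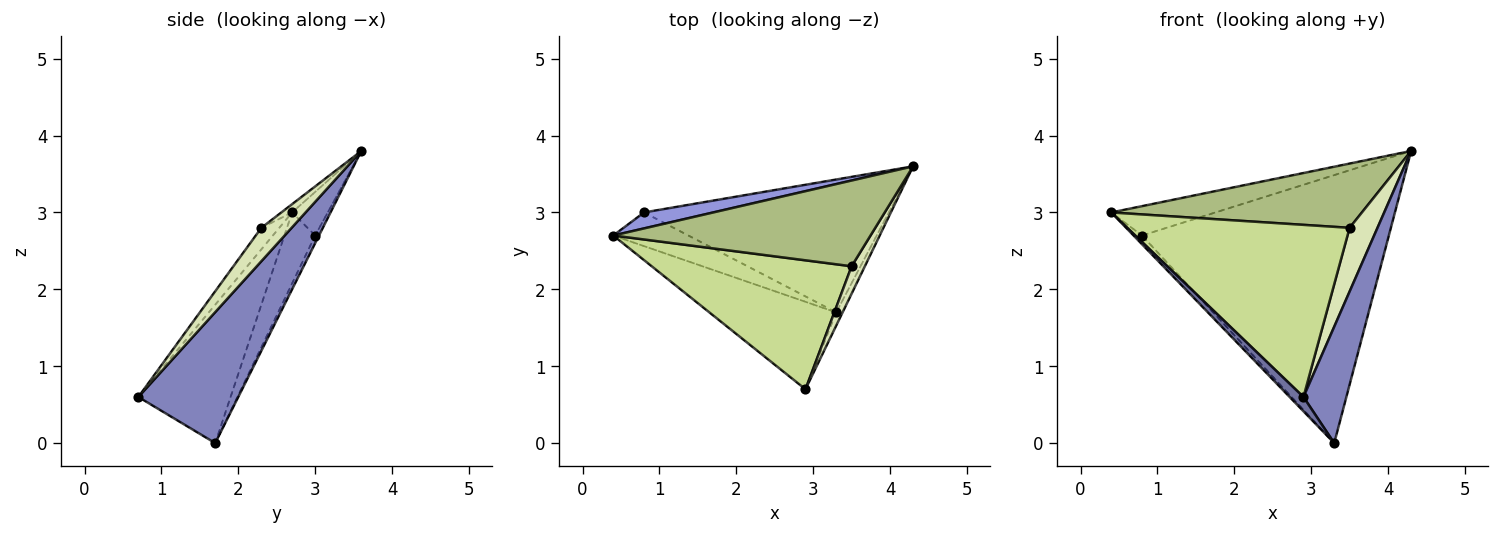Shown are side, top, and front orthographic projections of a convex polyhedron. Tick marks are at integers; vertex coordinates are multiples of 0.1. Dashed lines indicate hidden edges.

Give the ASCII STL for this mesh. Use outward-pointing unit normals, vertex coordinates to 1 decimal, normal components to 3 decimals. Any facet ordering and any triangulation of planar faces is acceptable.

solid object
 facet normal -0.733 -0.110 -0.672
  outer loop
   vertex 3.3 1.7 0.0
   vertex 2.9 0.7 0.6
   vertex 0.4 2.7 3.0
  endloop
 endfacet
 facet normal 0.918 -0.394 -0.045
  outer loop
   vertex 3.3 1.7 0.0
   vertex 4.3 3.6 3.8
   vertex 2.9 0.7 0.6
  endloop
 endfacet
 facet normal -0.288 0.841 0.457
  outer loop
   vertex 0.8 3.0 2.7
   vertex 0.4 2.7 3.0
   vertex 4.3 3.6 3.8
  endloop
 endfacet
 facet normal -0.675 0.186 -0.714
  outer loop
   vertex 0.8 3.0 2.7
   vertex 3.3 1.7 0.0
   vertex 0.4 2.7 3.0
  endloop
 endfacet
 facet normal -0.014 0.896 -0.444
  outer loop
   vertex 0.8 3.0 2.7
   vertex 4.3 3.6 3.8
   vertex 3.3 1.7 0.0
  endloop
 endfacet
 facet normal -0.026 -0.600 0.800
  outer loop
   vertex 3.5 2.3 2.8
   vertex 4.3 3.6 3.8
   vertex 0.4 2.7 3.0
  endloop
 endfacet
 facet normal -0.064 -0.799 0.598
  outer loop
   vertex 3.5 2.3 2.8
   vertex 0.4 2.7 3.0
   vertex 2.9 0.7 0.6
  endloop
 endfacet
 facet normal 0.706 -0.650 0.280
  outer loop
   vertex 3.5 2.3 2.8
   vertex 2.9 0.7 0.6
   vertex 4.3 3.6 3.8
  endloop
 endfacet
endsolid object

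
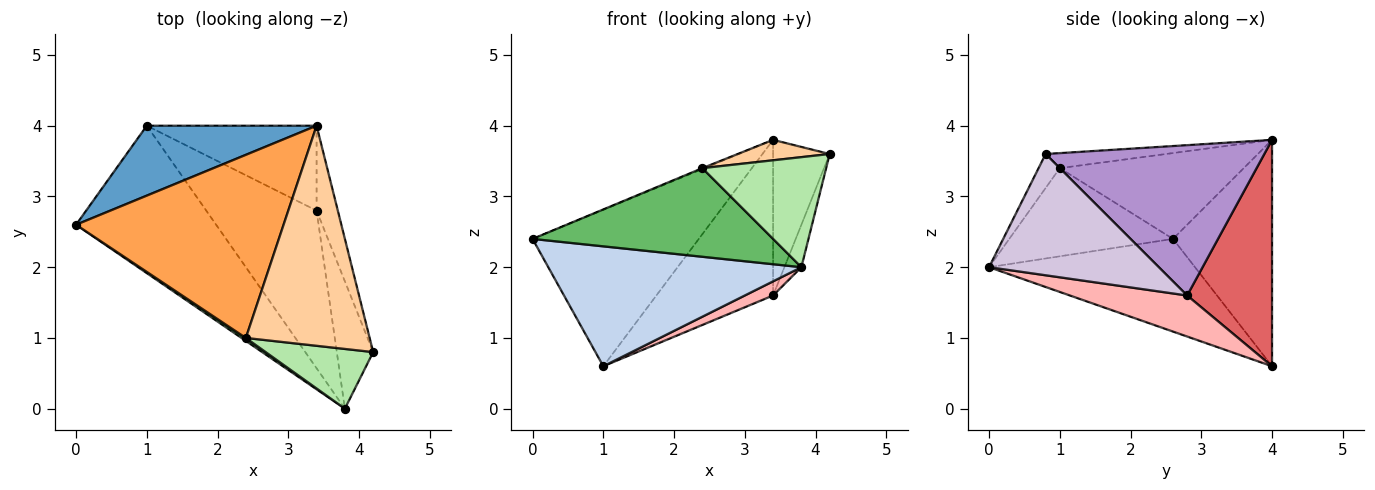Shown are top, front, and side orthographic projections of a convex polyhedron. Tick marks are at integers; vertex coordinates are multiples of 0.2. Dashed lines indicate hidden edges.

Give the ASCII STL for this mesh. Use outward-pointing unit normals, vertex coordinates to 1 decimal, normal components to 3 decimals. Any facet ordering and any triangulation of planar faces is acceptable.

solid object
 facet normal -0.478 0.802 0.358
  outer loop
   vertex 1.0 4.0 0.6
   vertex 0.0 2.6 2.4
   vertex 3.4 4.0 3.8
  endloop
 endfacet
 facet normal -0.457 -0.561 -0.690
  outer loop
   vertex 3.8 0.0 2.0
   vertex 0.0 2.6 2.4
   vertex 1.0 4.0 0.6
  endloop
 endfacet
 facet normal -0.382 0.004 0.924
  outer loop
   vertex 2.4 1.0 3.4
   vertex 3.4 4.0 3.8
   vertex 0.0 2.6 2.4
  endloop
 endfacet
 facet normal -0.120 -0.092 0.989
  outer loop
   vertex 2.4 1.0 3.4
   vertex 4.2 0.8 3.6
   vertex 3.4 4.0 3.8
  endloop
 endfacet
 facet normal -0.562 -0.826 0.028
  outer loop
   vertex 2.4 1.0 3.4
   vertex 0.0 2.6 2.4
   vertex 3.8 0.0 2.0
  endloop
 endfacet
 facet normal -0.149 -0.869 0.472
  outer loop
   vertex 2.4 1.0 3.4
   vertex 3.8 0.0 2.0
   vertex 4.2 0.8 3.6
  endloop
 endfacet
 facet normal 0.538 0.740 -0.404
  outer loop
   vertex 3.4 2.8 1.6
   vertex 1.0 4.0 0.6
   vertex 3.4 4.0 3.8
  endloop
 endfacet
 facet normal 0.347 -0.084 -0.934
  outer loop
   vertex 3.4 2.8 1.6
   vertex 3.8 0.0 2.0
   vertex 1.0 4.0 0.6
  endloop
 endfacet
 facet normal 0.959 0.248 -0.135
  outer loop
   vertex 3.4 2.8 1.6
   vertex 3.4 4.0 3.8
   vertex 4.2 0.8 3.6
  endloop
 endfacet
 facet normal 0.953 0.095 -0.286
  outer loop
   vertex 3.4 2.8 1.6
   vertex 4.2 0.8 3.6
   vertex 3.8 0.0 2.0
  endloop
 endfacet
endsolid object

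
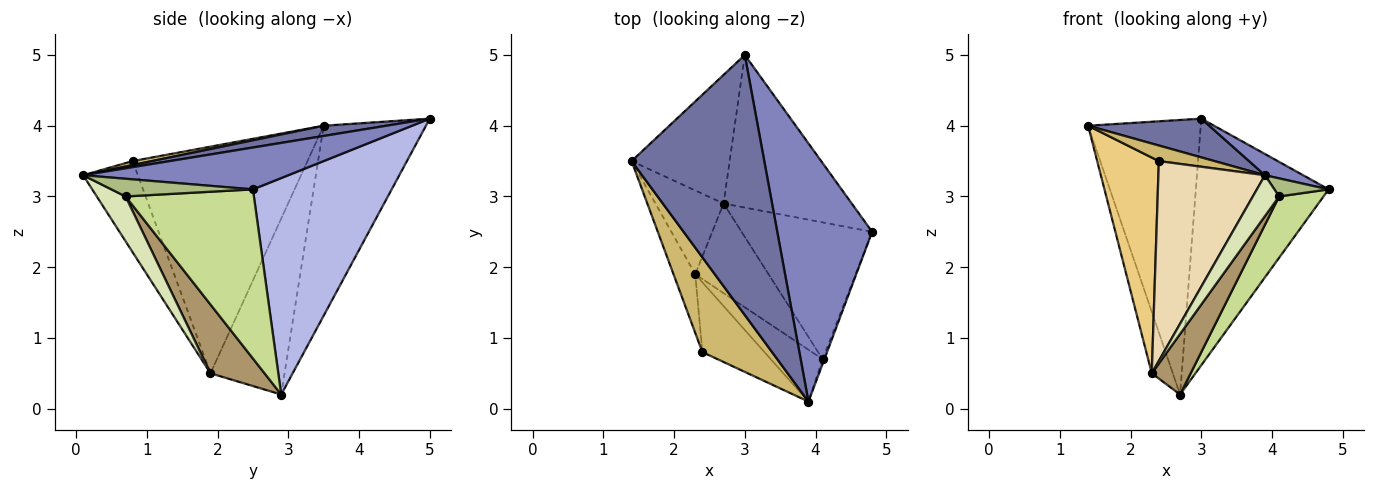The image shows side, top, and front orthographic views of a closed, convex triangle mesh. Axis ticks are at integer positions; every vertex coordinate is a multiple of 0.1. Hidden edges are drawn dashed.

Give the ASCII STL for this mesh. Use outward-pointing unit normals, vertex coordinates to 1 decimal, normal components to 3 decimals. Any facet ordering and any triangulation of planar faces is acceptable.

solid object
 facet normal 0.076 -0.147 0.986
  outer loop
   vertex 3.0 5.0 4.1
   vertex 1.4 3.5 4.0
   vertex 3.9 0.1 3.3
  endloop
 endfacet
 facet normal 0.403 -0.075 0.912
  outer loop
   vertex 3.0 5.0 4.1
   vertex 3.9 0.1 3.3
   vertex 4.8 2.5 3.1
  endloop
 endfacet
 facet normal -0.635 0.699 -0.328
  outer loop
   vertex 3.0 5.0 4.1
   vertex 2.7 2.9 0.2
   vertex 1.4 3.5 4.0
  endloop
 endfacet
 facet normal 0.664 0.636 -0.393
  outer loop
   vertex 3.0 5.0 4.1
   vertex 4.8 2.5 3.1
   vertex 2.7 2.9 0.2
  endloop
 endfacet
 facet normal -0.902 0.256 -0.349
  outer loop
   vertex 2.3 1.9 0.5
   vertex 1.4 3.5 4.0
   vertex 2.7 2.9 0.2
  endloop
 endfacet
 facet normal 0.930 -0.356 -0.093
  outer loop
   vertex 4.1 0.7 3.0
   vertex 4.8 2.5 3.1
   vertex 3.9 0.1 3.3
  endloop
 endfacet
 facet normal 0.763 -0.264 -0.589
  outer loop
   vertex 4.1 0.7 3.0
   vertex 2.7 2.9 0.2
   vertex 4.8 2.5 3.1
  endloop
 endfacet
 facet normal 0.561 -0.512 -0.650
  outer loop
   vertex 4.1 0.7 3.0
   vertex 3.9 0.1 3.3
   vertex 2.3 1.9 0.5
  endloop
 endfacet
 facet normal 0.614 -0.442 -0.654
  outer loop
   vertex 4.1 0.7 3.0
   vertex 2.3 1.9 0.5
   vertex 2.7 2.9 0.2
  endloop
 endfacet
 facet normal 0.056 -0.162 0.985
  outer loop
   vertex 2.4 0.8 3.5
   vertex 3.9 0.1 3.3
   vertex 1.4 3.5 4.0
  endloop
 endfacet
 facet normal -0.939 -0.331 -0.090
  outer loop
   vertex 2.4 0.8 3.5
   vertex 1.4 3.5 4.0
   vertex 2.3 1.9 0.5
  endloop
 endfacet
 facet normal -0.436 -0.850 -0.297
  outer loop
   vertex 2.4 0.8 3.5
   vertex 2.3 1.9 0.5
   vertex 3.9 0.1 3.3
  endloop
 endfacet
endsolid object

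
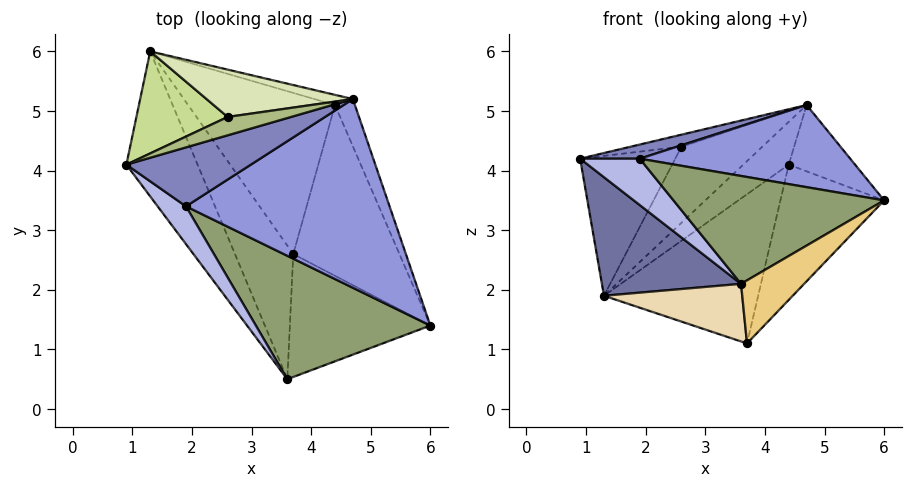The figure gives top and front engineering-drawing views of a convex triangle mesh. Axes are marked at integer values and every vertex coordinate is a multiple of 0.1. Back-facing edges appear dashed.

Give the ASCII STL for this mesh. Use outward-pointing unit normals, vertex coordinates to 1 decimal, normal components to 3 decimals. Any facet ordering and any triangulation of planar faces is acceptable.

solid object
 facet normal -0.822 -0.360 -0.440
  outer loop
   vertex 3.6 0.5 2.1
   vertex 0.9 4.1 4.2
   vertex 1.3 6.0 1.9
  endloop
 endfacet
 facet normal -0.161 -0.230 0.960
  outer loop
   vertex 1.9 3.4 4.2
   vertex 4.7 5.2 5.1
   vertex 0.9 4.1 4.2
  endloop
 endfacet
 facet normal -0.038 -0.399 0.916
  outer loop
   vertex 1.9 3.4 4.2
   vertex 6.0 1.4 3.5
   vertex 4.7 5.2 5.1
  endloop
 endfacet
 facet normal -0.477 -0.682 0.555
  outer loop
   vertex 1.9 3.4 4.2
   vertex 0.9 4.1 4.2
   vertex 3.6 0.5 2.1
  endloop
 endfacet
 facet normal -0.189 -0.646 0.739
  outer loop
   vertex 1.9 3.4 4.2
   vertex 3.6 0.5 2.1
   vertex 6.0 1.4 3.5
  endloop
 endfacet
 facet normal -0.336 0.518 0.787
  outer loop
   vertex 2.6 4.9 4.4
   vertex 0.9 4.1 4.2
   vertex 4.7 5.2 5.1
  endloop
 endfacet
 facet normal -0.410 0.737 0.537
  outer loop
   vertex 2.6 4.9 4.4
   vertex 1.3 6.0 1.9
   vertex 0.9 4.1 4.2
  endloop
 endfacet
 facet normal -0.285 0.814 0.506
  outer loop
   vertex 2.6 4.9 4.4
   vertex 4.7 5.2 5.1
   vertex 1.3 6.0 1.9
  endloop
 endfacet
 facet normal 0.857 0.419 -0.299
  outer loop
   vertex 4.4 5.1 4.1
   vertex 4.7 5.2 5.1
   vertex 6.0 1.4 3.5
  endloop
 endfacet
 facet normal 0.408 0.888 -0.211
  outer loop
   vertex 4.4 5.1 4.1
   vertex 1.3 6.0 1.9
   vertex 4.7 5.2 5.1
  endloop
 endfacet
 facet normal 0.568 -0.376 -0.732
  outer loop
   vertex 3.7 2.6 1.1
   vertex 6.0 1.4 3.5
   vertex 3.6 0.5 2.1
  endloop
 endfacet
 facet normal -0.655 -0.299 -0.694
  outer loop
   vertex 3.7 2.6 1.1
   vertex 3.6 0.5 2.1
   vertex 1.3 6.0 1.9
  endloop
 endfacet
 facet normal 0.752 0.409 -0.516
  outer loop
   vertex 3.7 2.6 1.1
   vertex 4.4 5.1 4.1
   vertex 6.0 1.4 3.5
  endloop
 endfacet
 facet normal 0.583 0.552 -0.596
  outer loop
   vertex 3.7 2.6 1.1
   vertex 1.3 6.0 1.9
   vertex 4.4 5.1 4.1
  endloop
 endfacet
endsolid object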